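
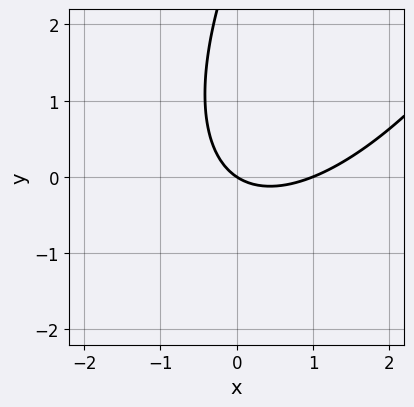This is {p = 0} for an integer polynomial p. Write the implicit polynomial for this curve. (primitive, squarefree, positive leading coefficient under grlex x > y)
2*x^2 - 2*x*y + y^2 - 2*x - 3*y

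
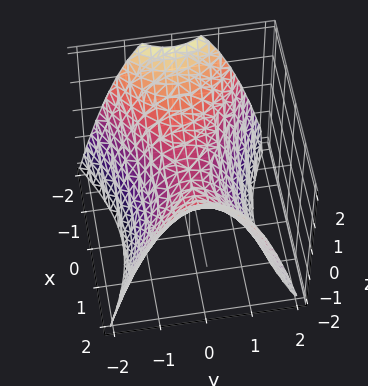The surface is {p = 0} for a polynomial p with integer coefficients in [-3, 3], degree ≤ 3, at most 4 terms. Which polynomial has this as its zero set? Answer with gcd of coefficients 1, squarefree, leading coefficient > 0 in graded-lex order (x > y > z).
(a) deg p = 2. A saddle surface; a quadric.
(b) Symmetries: the x ↦ −x reflection is a symmetry, so x appears only in even powers; mirror symmetry y ↦ −y ⇒ only even powers of y.
(c) From the visible intercepts: it crosses the x-axis at the gridline x = 0; it crosses the y-axis at the gridline y = 0; one z-axis crossing is at z = 0.
(d) The integer polynomial consistent with all of this is the stated p.

x^2 - 2*y^2 - 2*z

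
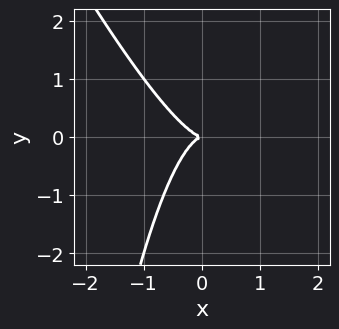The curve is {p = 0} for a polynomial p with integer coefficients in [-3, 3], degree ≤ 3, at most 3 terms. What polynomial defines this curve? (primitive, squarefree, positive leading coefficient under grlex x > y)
2*x^3 + x^2*y + y^2

deg p = 3. No degree-2 curve has this shape.
From the visible intercepts: it crosses the y-axis at the gridline y = 0; it meets the x-axis at x = 0 (among the integer gridlines).
The integer polynomial consistent with all of this is the stated p.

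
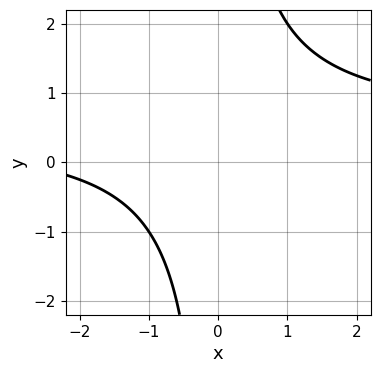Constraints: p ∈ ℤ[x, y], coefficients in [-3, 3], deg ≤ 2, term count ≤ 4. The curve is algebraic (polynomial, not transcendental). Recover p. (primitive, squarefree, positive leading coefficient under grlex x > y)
2*x*y - x - 3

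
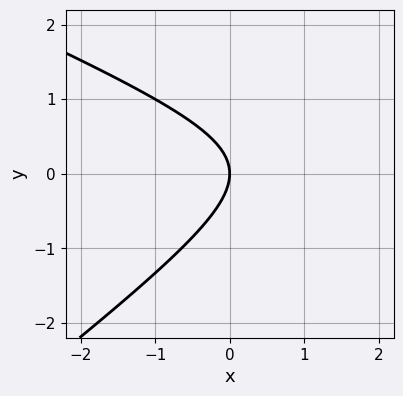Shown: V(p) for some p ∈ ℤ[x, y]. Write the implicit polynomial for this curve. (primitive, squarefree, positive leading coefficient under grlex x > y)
x^2 + x*y - 3*y^2 - 3*x

The degree is 2 — no degree-1 curve has this shape.
Checking where it meets the axes: it meets the y-axis at y = 0 (among the integer gridlines); one x-axis crossing is at x = 0.
Solving for integer coefficients yields p as stated.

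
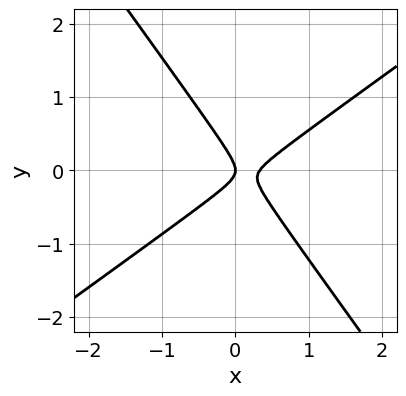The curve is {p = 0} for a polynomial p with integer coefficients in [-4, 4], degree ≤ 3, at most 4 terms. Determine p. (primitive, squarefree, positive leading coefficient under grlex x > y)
1. deg p = 2.
2. Checking where it meets the axes: one y-axis crossing is at y = 0; it crosses the x-axis at the gridline x = 0.
3. Putting this together gives p.

3*x^2 - 2*x*y - 3*y^2 - x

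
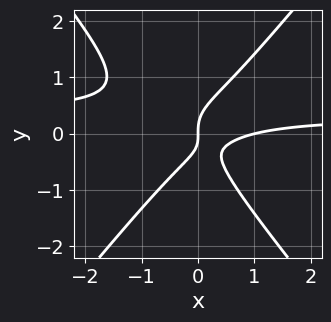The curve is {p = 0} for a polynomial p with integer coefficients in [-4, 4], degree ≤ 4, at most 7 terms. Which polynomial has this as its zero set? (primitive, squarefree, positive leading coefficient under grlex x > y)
3*x^2*y - 2*y^3 - x^2 + x*y + x

1. Degree: no degree-2 curve has this shape, so deg p = 3.
2. From the visible intercepts: one y-axis crossing is at y = 0; the x-axis gridline crossings are at x ∈ {0, 1}.
3. These observations pin down the coefficients.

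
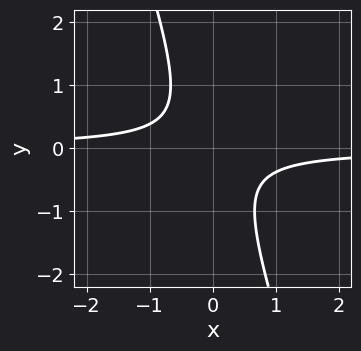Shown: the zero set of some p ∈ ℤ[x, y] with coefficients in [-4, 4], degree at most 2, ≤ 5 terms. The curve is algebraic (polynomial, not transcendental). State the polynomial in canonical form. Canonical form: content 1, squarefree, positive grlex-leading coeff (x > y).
1. The degree is 2 — a generic line meets the curve in up to 2 points.
2. Checking where it meets the axes: no x-intercept at any integer in the box; the curve avoids every integer y-axis point in the box.
3. Together with the visible shape, these determine p as stated.

3*x*y + y^2 + 1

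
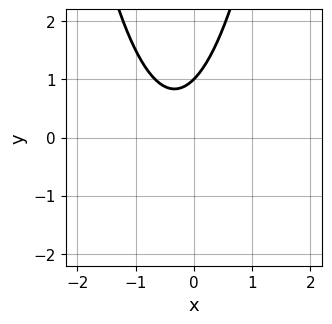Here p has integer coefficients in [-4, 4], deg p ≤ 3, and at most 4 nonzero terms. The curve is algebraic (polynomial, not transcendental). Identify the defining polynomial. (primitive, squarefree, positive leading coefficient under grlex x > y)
3*x^2 + 2*x - 2*y + 2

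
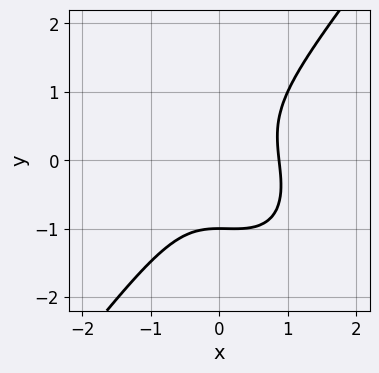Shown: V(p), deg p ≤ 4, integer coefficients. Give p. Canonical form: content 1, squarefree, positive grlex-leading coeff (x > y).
3*x^3 + x^2*y - 2*y^3 - 2

(a) The degree is 3 — the shape is more complex than any degree-2 curve.
(b) Checking where it meets the axes: one y-axis crossing is at y = -1.
(c) Fitting integer coefficients to these (and the overall shape) gives p.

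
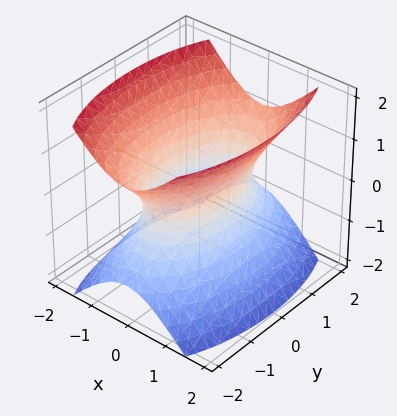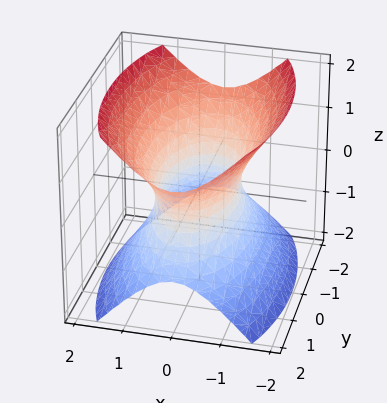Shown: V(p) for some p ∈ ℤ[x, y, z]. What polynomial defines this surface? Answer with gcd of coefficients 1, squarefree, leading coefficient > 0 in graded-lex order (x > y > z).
1. deg p = 2. An hourglass — one-sheet hyperboloid; a quadric.
2. Symmetries: it's symmetric under y → −y, forcing even powers of y; mirror symmetry x ↦ −x ⇒ only even powers of x; mirror symmetry z ↦ −z ⇒ only even powers of z.
3. From the visible intercepts: the surface avoids every integer z-axis point in the box.
4. The integer polynomial consistent with all of this is the stated p.

3*x^2 + y^2 - 2*z^2 - 2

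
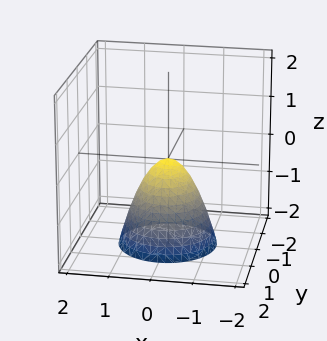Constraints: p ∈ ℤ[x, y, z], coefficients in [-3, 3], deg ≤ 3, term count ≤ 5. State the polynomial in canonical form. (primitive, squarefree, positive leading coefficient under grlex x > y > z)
(a) The degree is 2 — a paraboloid; a quadric.
(b) Symmetries: every cross-section ⟂ z is a circle, so x, y appear only via x² + y².
(c) Checking where it meets the axes: it meets the y-axis at y = 0 (among the integer gridlines); it meets the x-axis at x = 0 (among the integer gridlines); one z-axis crossing is at z = 0; a circular section at z = -2 has radius between 1 and 2.
(d) The integer polynomial consistent with all of this is the stated p.

3*x^2 + 3*y^2 + 2*z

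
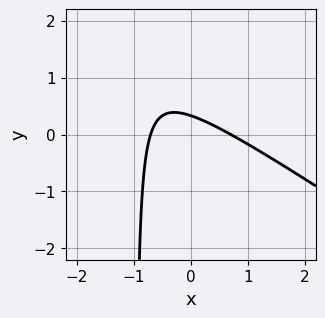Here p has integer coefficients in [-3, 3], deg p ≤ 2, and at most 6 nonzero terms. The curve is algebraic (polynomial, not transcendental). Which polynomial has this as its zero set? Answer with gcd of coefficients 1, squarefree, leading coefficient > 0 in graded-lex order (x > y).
deg p = 2. No degree-1 curve has this shape.
Solving for integer coefficients yields p as stated.

2*x^2 + 3*x*y + 3*y - 1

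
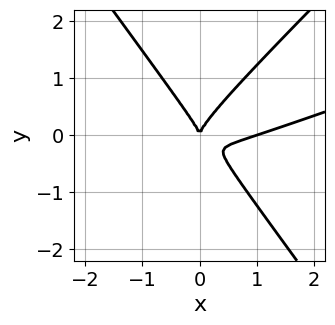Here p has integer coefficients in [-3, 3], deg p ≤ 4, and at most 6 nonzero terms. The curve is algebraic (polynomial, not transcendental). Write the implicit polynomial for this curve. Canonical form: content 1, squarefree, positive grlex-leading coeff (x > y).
x^3 - 3*x^2*y + 2*y^3 - x^2

1. Degree: the shape is more complex than any degree-2 curve, so deg p = 3.
2. From the axis intercepts and sections: it meets the y-axis at y = 0 (among the integer gridlines); among the integer gridlines, it crosses the x-axis at x ∈ {0, 1}.
3. Together with the visible shape, these determine p as stated.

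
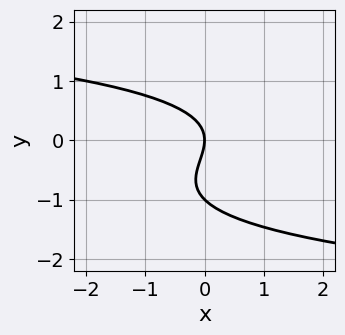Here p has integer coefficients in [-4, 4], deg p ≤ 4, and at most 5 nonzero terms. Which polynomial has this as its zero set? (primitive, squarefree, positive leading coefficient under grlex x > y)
y^3 + y^2 + x

First, deg p = 3. The shape is more complex than any degree-2 curve.
Then, checking where it meets the axes: one x-axis crossing is at x = 0; among the integer gridlines, it crosses the y-axis at y ∈ {-1, 0}.
Finally, solving for integer coefficients yields p as stated.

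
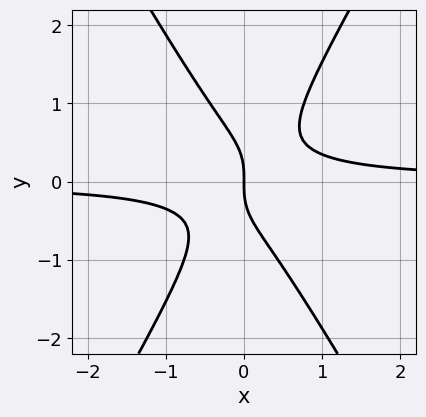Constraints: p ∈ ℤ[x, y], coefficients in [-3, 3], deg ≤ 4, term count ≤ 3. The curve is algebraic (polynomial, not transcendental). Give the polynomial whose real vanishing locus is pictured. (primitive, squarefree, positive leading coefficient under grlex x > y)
3*x^2*y - y^3 - x

1. Degree: no degree-2 curve has this shape, so deg p = 3.
2. Against the integer gridlines: it meets the y-axis at y = 0 (among the integer gridlines); one x-axis crossing is at x = 0.
3. Assembling these constraints gives the stated polynomial.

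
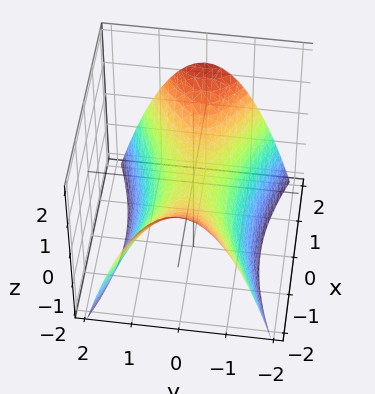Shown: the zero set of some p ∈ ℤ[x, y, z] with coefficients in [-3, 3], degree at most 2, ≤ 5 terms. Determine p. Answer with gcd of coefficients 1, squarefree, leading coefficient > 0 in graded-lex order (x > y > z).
x^2 - 3*y^2 - 3*z

1. deg p = 2. A saddle surface; a quadric.
2. Symmetries: it's symmetric under y → −y, forcing even powers of y; it's symmetric under x → −x, forcing even powers of x.
3. Checking where it meets the axes: it crosses the x-axis at the gridline x = 0; one y-axis crossing is at y = 0; it meets the z-axis at z = 0 (among the integer gridlines).
4. The integer polynomial consistent with all of this is the stated p.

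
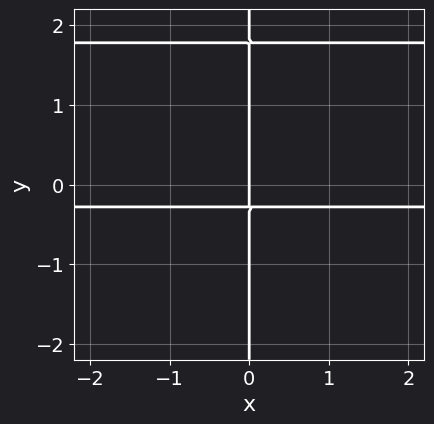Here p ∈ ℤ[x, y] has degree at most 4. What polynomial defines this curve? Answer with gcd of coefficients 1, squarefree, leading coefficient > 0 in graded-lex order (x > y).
2*x*y^2 - 3*x*y - x

(a) Degree: a generic line meets the curve in up to 3 points, so deg p = 3.
(b) From the axis intercepts and sections: the visible y-axis segment lies entirely on the curve; it meets the x-axis at x = 0 (among the integer gridlines).
(c) These observations pin down the coefficients.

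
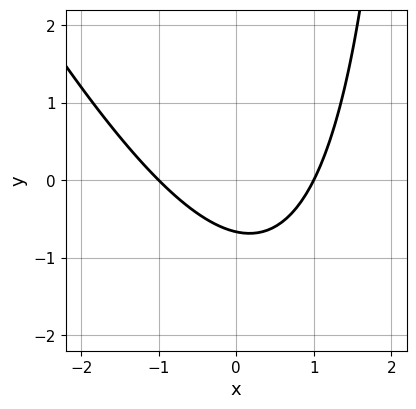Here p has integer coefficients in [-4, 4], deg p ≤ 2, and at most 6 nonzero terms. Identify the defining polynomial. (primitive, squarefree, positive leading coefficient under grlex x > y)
(a) deg p = 2.
(b) From the axis intercepts and sections: among the integer gridlines, it crosses the x-axis at x ∈ {-1, 1}.
(c) Together with the visible shape, these determine p as stated.

2*x^2 + x*y - 3*y - 2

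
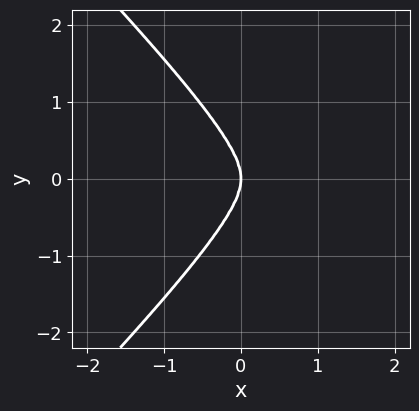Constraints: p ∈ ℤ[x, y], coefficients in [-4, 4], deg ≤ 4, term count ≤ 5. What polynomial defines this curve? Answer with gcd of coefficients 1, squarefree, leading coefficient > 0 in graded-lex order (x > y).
x^2*y^2 - y^4 - x^3 - x*y^2

First, degree: a generic line meets the curve in up to 4 points, so deg p = 4.
Next, symmetries: it's symmetric under y → −y, forcing even powers of y.
Next, checking where it meets the axes: it meets the y-axis at y = 0 (among the integer gridlines); one x-axis crossing is at x = 0.
Finally, assembling these constraints gives the stated polynomial.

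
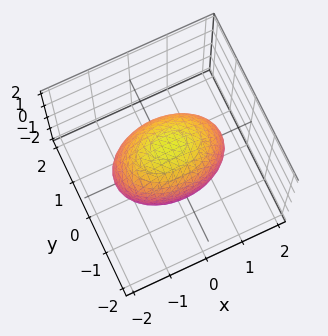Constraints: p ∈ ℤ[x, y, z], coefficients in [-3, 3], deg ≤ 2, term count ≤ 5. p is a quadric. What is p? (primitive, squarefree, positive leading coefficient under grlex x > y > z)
x^2 + 2*y^2 + z^2 - 2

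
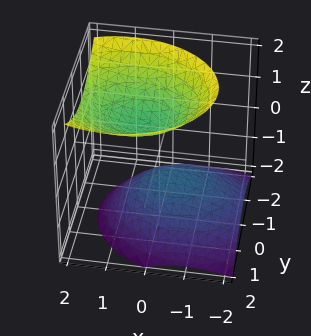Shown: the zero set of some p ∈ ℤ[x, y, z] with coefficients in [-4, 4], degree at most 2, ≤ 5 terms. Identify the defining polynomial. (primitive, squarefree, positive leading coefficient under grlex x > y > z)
2*x^2 - 2*x*z + 3*y^2 - 3*z^2 + 2

1. I count 2 distinct pieces. Treating them together as one polynomial.
2. The degree is 2 — a generic line meets the surface in up to 2 points.
3. From the axis intercepts and sections: the surface avoids every integer y-axis point in the box; the surface avoids every integer x-axis point in the box.
4. These observations pin down the coefficients.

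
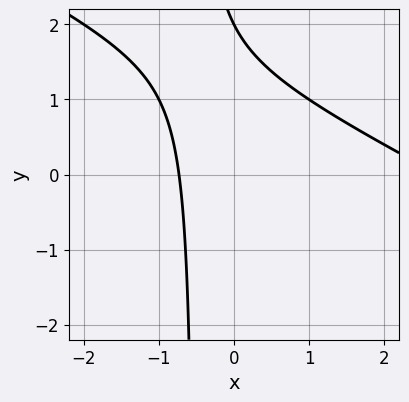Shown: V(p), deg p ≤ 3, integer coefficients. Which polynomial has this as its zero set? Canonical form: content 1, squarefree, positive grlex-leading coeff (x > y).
1. deg p = 2.
2. From the visible intercepts: one y-axis crossing is at y = 2.
3. Matching integer coefficients to the picture gives p.

x^2 + 2*x*y - 2*x + y - 2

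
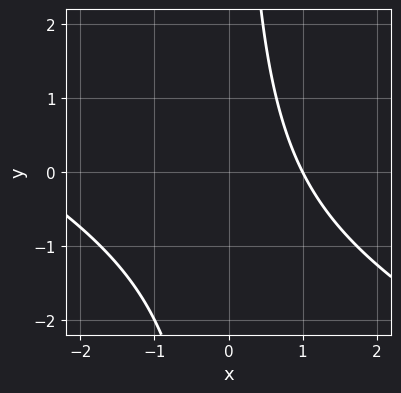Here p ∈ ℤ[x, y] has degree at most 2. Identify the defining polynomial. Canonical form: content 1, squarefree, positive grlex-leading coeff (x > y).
Degree: no degree-1 curve has this shape, so deg p = 2.
Against the integer gridlines: it meets the x-axis at x = 1 (among the integer gridlines); no y-intercept at any integer in the box.
Assembling these constraints gives the stated polynomial.

x^2 + 2*x*y + 2*x - 3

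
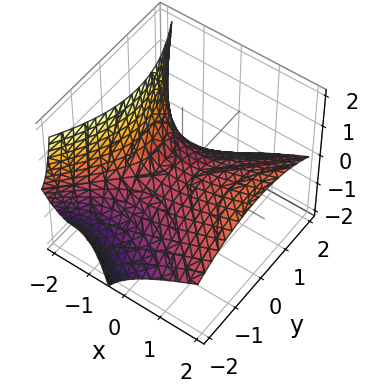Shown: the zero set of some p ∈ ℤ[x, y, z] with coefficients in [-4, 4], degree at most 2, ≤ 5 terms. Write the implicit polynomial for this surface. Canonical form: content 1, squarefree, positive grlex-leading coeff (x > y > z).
First, the degree is 2 — a generic line meets the surface in up to 2 points.
Then, against the integer gridlines: one z-axis crossing is at z = 0; one x-axis crossing is at x = 0; one y-axis crossing is at y = 0.
Finally, together with the visible shape, these determine p as stated.

x^2 - 2*x*z - y^2 - 3*z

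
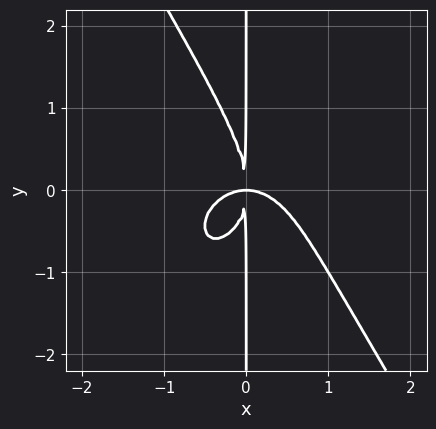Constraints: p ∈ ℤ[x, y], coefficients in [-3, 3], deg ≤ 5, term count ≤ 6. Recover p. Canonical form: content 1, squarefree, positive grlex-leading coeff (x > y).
2*x^4 + x^2*y^2 + x*y^3 + 2*x^2*y

First, degree: a generic line meets the curve in up to 4 points, so deg p = 4.
Next, from the visible intercepts: the visible y-axis segment lies entirely on the curve.
Finally, solving for integer coefficients yields p as stated.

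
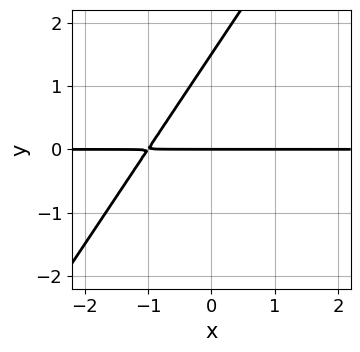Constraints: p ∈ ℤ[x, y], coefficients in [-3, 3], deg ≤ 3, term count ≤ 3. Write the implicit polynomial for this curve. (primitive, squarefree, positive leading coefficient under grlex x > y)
The degree is 2 — the shape is more complex than any degree-1 curve.
Against the integer gridlines: one y-axis crossing is at y = 0; the visible x-axis segment lies entirely on the curve.
These observations pin down the coefficients.

3*x*y - 2*y^2 + 3*y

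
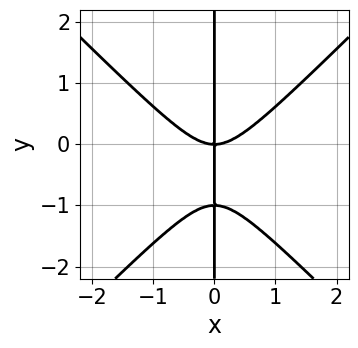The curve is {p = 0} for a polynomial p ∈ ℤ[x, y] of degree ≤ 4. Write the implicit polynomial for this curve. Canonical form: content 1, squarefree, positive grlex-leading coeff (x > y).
x^3 - x*y^2 - x*y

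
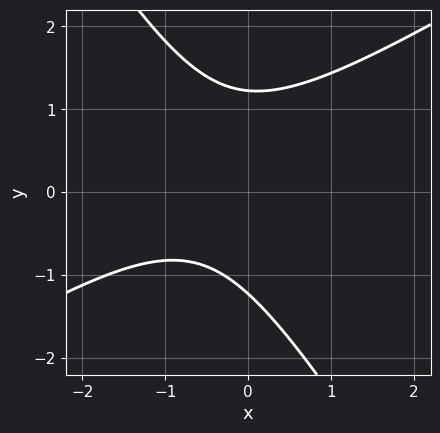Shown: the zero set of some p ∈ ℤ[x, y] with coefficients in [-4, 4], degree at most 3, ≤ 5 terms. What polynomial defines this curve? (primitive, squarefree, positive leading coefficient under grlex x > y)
2*x^2 - 2*x*y - 2*y^2 + 2*x + 3

(a) deg p = 2. A generic line meets the curve in up to 2 points.
(b) From the axis intercepts and sections: no x-intercept at any integer in the box.
(c) Matching integer coefficients to the picture gives p.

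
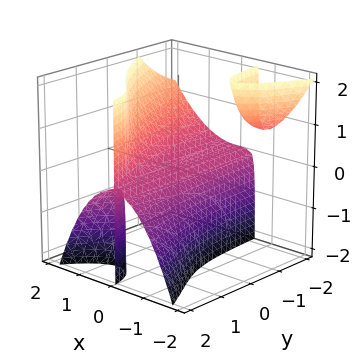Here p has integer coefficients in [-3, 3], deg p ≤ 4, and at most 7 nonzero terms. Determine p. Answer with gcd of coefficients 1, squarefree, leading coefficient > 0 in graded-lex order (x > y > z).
3*x^3 + 3*x*y*z - 2*x*z + y*z - 2*z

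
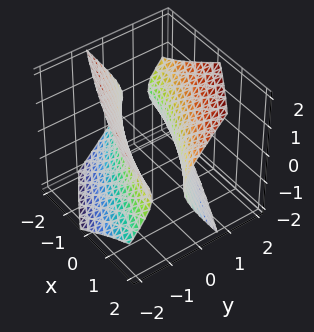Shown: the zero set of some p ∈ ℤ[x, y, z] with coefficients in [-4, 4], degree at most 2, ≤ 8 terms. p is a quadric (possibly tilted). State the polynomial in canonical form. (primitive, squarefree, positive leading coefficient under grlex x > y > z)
x^2 + 3*x*y + 3*y^2 - y*z - 2*z^2 - 2

(a) I count 2 distinct pieces. They look like related sheets of one shape, so recover p as a whole.
(b) deg p = 2. No degree-1 surface has this shape.
(c) From the axis intercepts and sections: no z-intercept at any integer in the box.
(d) The integer polynomial consistent with all of this is the stated p.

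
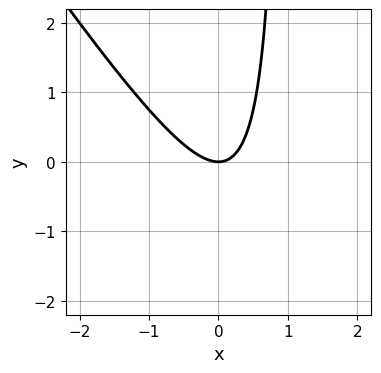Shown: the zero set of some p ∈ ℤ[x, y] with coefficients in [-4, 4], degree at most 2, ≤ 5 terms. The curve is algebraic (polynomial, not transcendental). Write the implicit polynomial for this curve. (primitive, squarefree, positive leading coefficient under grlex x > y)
3*x^2 + 2*x*y - 2*y

First, the degree is 2 — a generic line meets the curve in up to 2 points.
Then, checking where it meets the axes: one x-axis crossing is at x = 0; one y-axis crossing is at y = 0.
Finally, these observations pin down the coefficients.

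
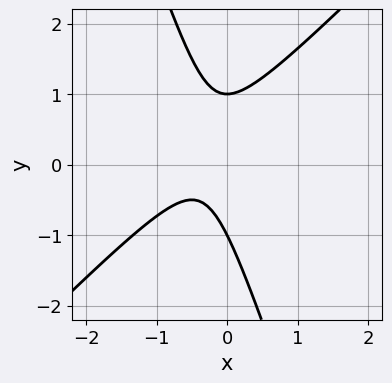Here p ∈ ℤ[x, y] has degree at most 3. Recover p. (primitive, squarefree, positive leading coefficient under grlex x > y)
1. The degree is 2 — no degree-1 curve has this shape.
2. Checking where it meets the axes: it misses every integer gridline on the x-axis; the y-axis gridline crossings are at y ∈ {-1, 1}.
3. These observations pin down the coefficients.

3*x^2 - 2*x*y - y^2 + 2*x + 1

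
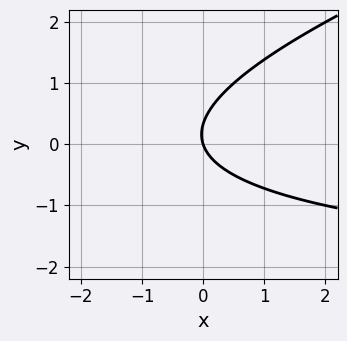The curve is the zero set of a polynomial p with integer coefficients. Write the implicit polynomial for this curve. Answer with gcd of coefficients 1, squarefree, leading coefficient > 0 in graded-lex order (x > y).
x*y - 3*y^2 + 3*x + y

(a) The degree is 2 — the shape is more complex than any degree-1 curve.
(b) Reading off the gridlines: it meets the y-axis at y = 0 (among the integer gridlines); one x-axis crossing is at x = 0.
(c) Solving for integer coefficients yields p as stated.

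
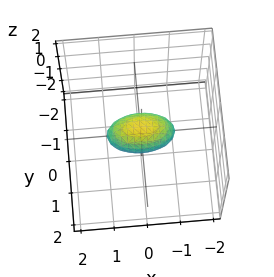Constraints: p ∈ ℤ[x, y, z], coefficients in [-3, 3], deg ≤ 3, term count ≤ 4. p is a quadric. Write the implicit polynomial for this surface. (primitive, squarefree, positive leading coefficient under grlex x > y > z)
x^2 + 3*y^2 + 2*z^2 - 1

1. deg p = 2.
2. Symmetries: mirror symmetry z ↦ −z ⇒ only even powers of z; mirror symmetry y ↦ −y ⇒ only even powers of y; it's symmetric under x → −x, forcing even powers of x.
3. From the visible intercepts: among the integer gridlines, it crosses the x-axis at x ∈ {-1, 1}.
4. Solving for integer coefficients yields p as stated.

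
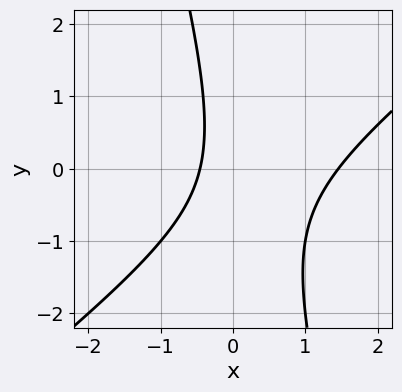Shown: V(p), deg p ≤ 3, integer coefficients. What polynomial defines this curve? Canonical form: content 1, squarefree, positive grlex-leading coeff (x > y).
3*x^2 - 3*x*y - y^2 - 3*x - 2

Degree: no degree-1 curve has this shape, so deg p = 2.
Observable constraints: the curve avoids every integer y-axis point in the box.
Matching integer coefficients to the picture gives p.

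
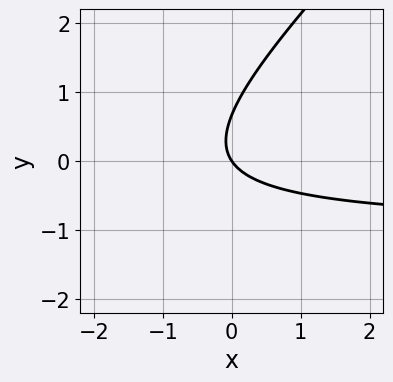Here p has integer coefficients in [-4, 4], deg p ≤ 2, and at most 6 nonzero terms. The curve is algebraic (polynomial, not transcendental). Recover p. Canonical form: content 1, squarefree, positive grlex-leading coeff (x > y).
1. deg p = 2. The shape is more complex than any degree-1 curve.
2. Observable constraints: it meets the x-axis at x = 0 (among the integer gridlines); one y-axis crossing is at y = 0.
3. Matching integer coefficients to the picture gives p.

3*x*y - 3*y^2 + 3*x + 2*y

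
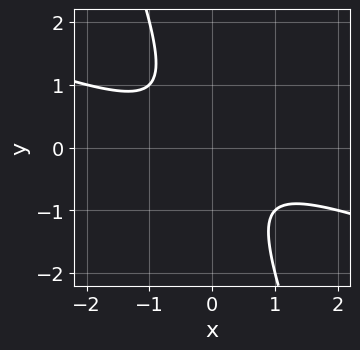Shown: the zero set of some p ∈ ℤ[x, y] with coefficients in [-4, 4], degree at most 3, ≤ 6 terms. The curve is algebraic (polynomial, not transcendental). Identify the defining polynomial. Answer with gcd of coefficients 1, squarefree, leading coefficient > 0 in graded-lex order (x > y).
1. The degree is 2 — no degree-1 curve has this shape.
2. Reading off the gridlines: it misses every integer gridline on the y-axis; it misses every integer gridline on the x-axis.
3. Assembling these constraints gives the stated polynomial.

x^2 + 3*x*y + y^2 + 1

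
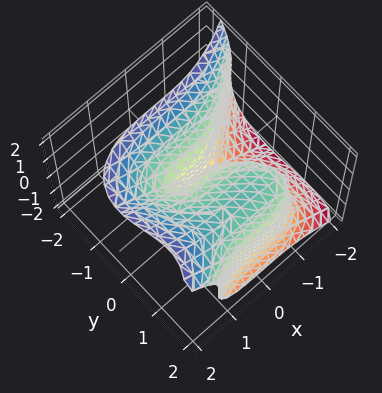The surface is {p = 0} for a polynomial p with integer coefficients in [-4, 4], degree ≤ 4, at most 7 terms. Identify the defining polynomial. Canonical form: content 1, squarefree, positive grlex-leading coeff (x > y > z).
x^3 - 2*y^3 - z^3 + 3*y^2 + y

1. deg p = 3. The shape is more complex than any degree-2 surface.
2. Reading off the gridlines: one x-axis crossing is at x = 0; it meets the z-axis at z = 0 (among the integer gridlines).
3. Putting this together gives p.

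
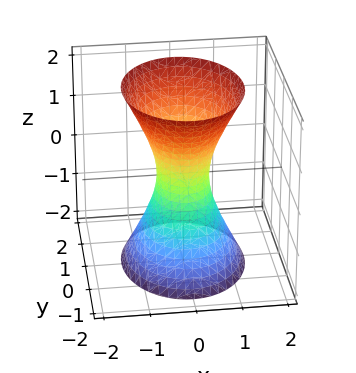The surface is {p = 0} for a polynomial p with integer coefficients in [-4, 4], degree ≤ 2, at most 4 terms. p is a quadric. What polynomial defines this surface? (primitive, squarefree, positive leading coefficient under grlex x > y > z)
Degree: an hourglass — one-sheet hyperboloid; a quadric, so deg p = 2.
Symmetries: it's symmetric under x → −x, forcing even powers of x; it's symmetric under z → −z, forcing even powers of z; the y ↦ −y reflection is a symmetry, so y appears only in even powers.
Checking where it meets the axes: it misses every integer gridline on the z-axis.
These observations pin down the coefficients.

3*x^2 + 2*y^2 - z^2 - 1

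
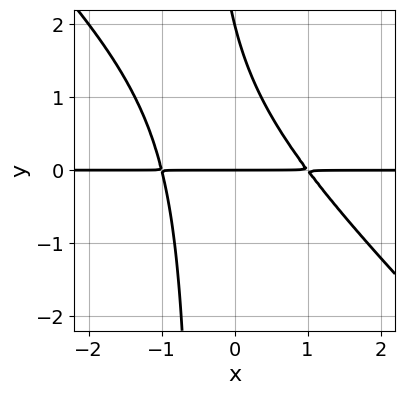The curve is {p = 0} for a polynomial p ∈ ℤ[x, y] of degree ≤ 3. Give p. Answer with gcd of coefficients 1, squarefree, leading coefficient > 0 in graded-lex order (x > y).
2*x^2*y + 2*x*y^2 + y^2 - 2*y

1. The degree is 3 — a generic line meets the curve in up to 3 points.
2. Checking where it meets the axes: the y-axis gridline crossings are at y ∈ {0, 2}; every point of the x-axis in the box is on the curve.
3. Fitting integer coefficients to these (and the overall shape) gives p.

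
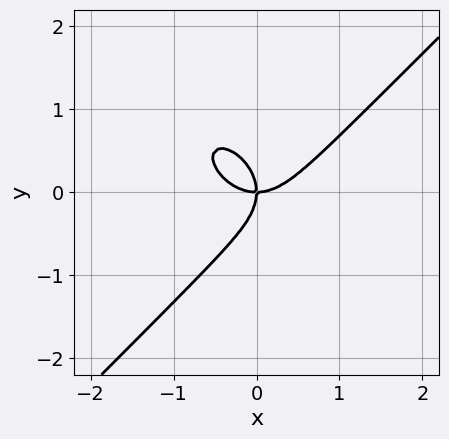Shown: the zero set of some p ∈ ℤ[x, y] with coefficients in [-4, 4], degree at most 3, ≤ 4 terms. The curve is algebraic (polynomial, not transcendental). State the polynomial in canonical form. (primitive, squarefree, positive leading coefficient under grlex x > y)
x^3 - y^3 - x*y

1. deg p = 3. A generic line meets the curve in up to 3 points.
2. From the axis intercepts and sections: it crosses the y-axis at the gridline y = 0; one x-axis crossing is at x = 0.
3. Matching integer coefficients to the picture gives p.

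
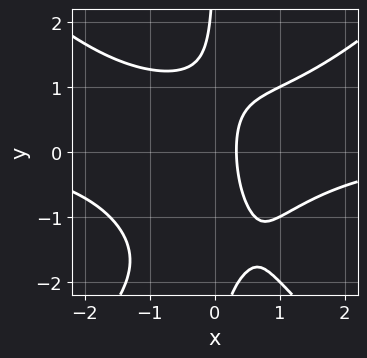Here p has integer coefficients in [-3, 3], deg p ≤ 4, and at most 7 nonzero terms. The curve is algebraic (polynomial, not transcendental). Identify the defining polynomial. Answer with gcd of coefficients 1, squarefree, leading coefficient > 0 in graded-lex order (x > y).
x^3*y - x*y^3 - 2*x*y^2 + 3*x - 1

First, degree: the shape is more complex than any degree-3 curve, so deg p = 4.
Next, against the integer gridlines: it misses every integer gridline on the y-axis.
Finally, assembling these constraints gives the stated polynomial.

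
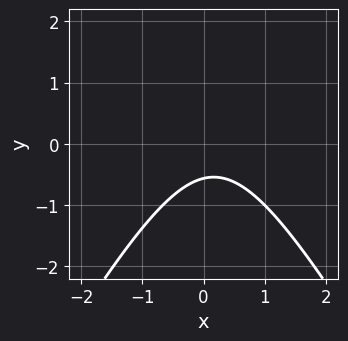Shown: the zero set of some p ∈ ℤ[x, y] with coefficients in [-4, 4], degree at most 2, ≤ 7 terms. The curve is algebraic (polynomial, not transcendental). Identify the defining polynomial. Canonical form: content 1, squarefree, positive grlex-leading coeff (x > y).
3*x^2 - y^2 - x + 3*y + 2

1. deg p = 2. No degree-1 curve has this shape.
2. Reading off the gridlines: no x-intercept at any integer in the box.
3. Fitting integer coefficients to these (and the overall shape) gives p.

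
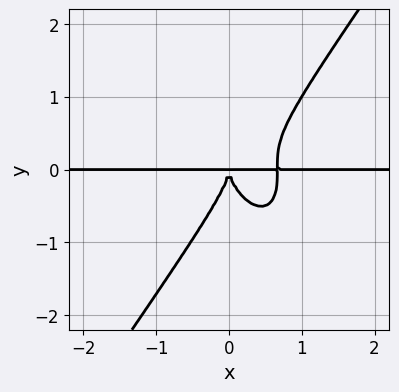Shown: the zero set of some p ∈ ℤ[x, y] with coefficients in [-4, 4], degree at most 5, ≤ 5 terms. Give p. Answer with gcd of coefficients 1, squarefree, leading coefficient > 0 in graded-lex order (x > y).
1. deg p = 4.
2. Checking where it meets the axes: every point of the x-axis in the box is on the curve.
3. Together with the visible shape, these determine p as stated.

3*x^3*y - y^4 - 2*x^2*y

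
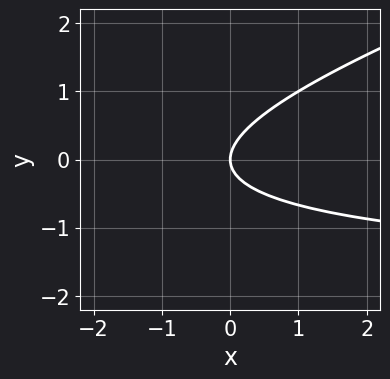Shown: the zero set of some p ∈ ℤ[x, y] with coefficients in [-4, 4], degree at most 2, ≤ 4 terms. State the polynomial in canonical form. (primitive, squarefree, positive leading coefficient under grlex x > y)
x*y - 3*y^2 + 2*x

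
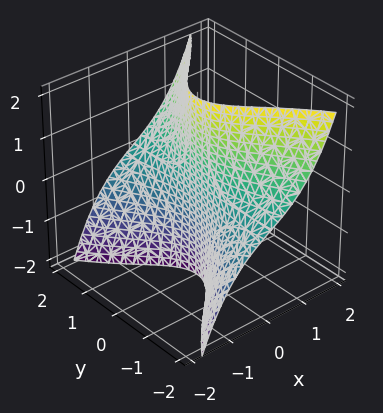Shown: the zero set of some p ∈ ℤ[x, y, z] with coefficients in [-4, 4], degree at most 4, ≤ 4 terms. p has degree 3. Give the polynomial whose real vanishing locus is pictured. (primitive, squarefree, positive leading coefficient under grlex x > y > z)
x^3 - y^2*z + 3*x

(a) The degree is 3 — no degree-2 surface has this shape.
(b) From the axis intercepts and sections: the visible y-axis segment lies entirely on the surface; it meets the x-axis at x = 0 (among the integer gridlines); every point of the z-axis in the box is on the surface.
(c) Assembling these constraints gives the stated polynomial.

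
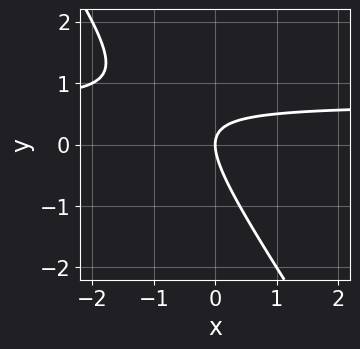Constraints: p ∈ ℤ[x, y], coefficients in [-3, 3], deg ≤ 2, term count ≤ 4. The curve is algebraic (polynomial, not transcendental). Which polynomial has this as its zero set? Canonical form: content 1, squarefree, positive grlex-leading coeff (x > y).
3*x*y + 2*y^2 - 2*x

deg p = 2.
Observable constraints: it crosses the x-axis at the gridline x = 0; it crosses the y-axis at the gridline y = 0.
Assembling these constraints gives the stated polynomial.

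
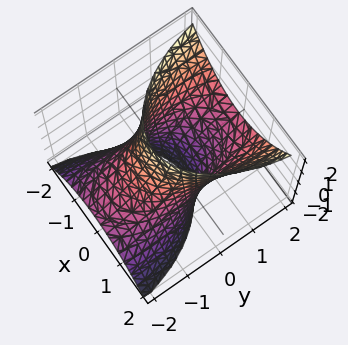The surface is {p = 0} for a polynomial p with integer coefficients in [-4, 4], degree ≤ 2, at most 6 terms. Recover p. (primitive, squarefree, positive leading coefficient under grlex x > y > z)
3*x^2 + y^2 - 3*y*z - 3

(a) The degree is 2 — a generic line meets the surface in up to 2 points.
(b) Against the integer gridlines: the x-axis gridline crossings are at x ∈ {-1, 1}; the surface avoids every integer z-axis point in the box.
(c) These observations pin down the coefficients.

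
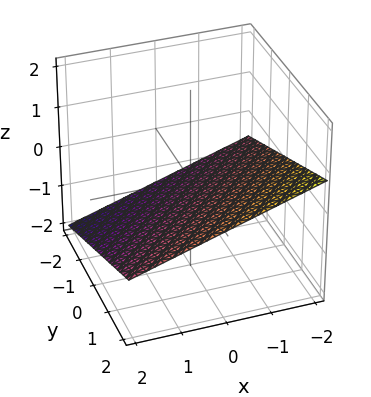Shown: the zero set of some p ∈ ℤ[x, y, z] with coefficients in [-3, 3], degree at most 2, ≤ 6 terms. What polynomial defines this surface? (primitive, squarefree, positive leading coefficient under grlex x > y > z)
Degree: the surface is flat (a plane), so deg p = 1.
Against the integer gridlines: one x-axis crossing is at x = -2; it meets the y-axis at y = 2 (among the integer gridlines).
The integer polynomial consistent with all of this is the stated p.

x - y + 3*z + 2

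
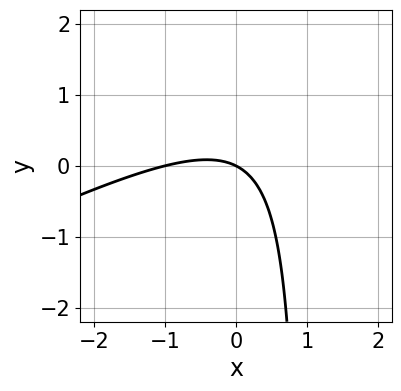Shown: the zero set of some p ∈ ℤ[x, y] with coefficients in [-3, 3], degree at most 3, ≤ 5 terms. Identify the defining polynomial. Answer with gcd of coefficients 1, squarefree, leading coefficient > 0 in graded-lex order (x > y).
x^2 - 2*x*y + x + 2*y

(a) deg p = 2.
(b) Against the integer gridlines: one y-axis crossing is at y = 0; the x-axis gridline crossings are at x ∈ {-1, 0}.
(c) The integer polynomial consistent with all of this is the stated p.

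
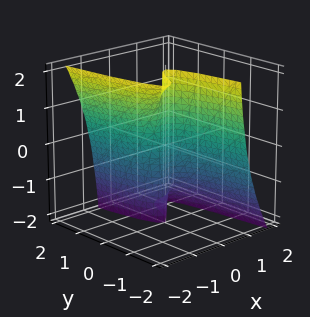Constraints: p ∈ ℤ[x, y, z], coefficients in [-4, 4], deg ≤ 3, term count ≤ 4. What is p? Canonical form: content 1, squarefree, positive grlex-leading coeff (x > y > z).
(a) The degree is 3 — no degree-2 surface has this shape.
(b) Reading off the gridlines: it meets the x-axis at x = 0 (among the integer gridlines); the visible z-axis segment lies entirely on the surface; it meets the y-axis at y = 0 (among the integer gridlines).
(c) Putting this together gives p.

3*x^3 + 2*x^2*z + y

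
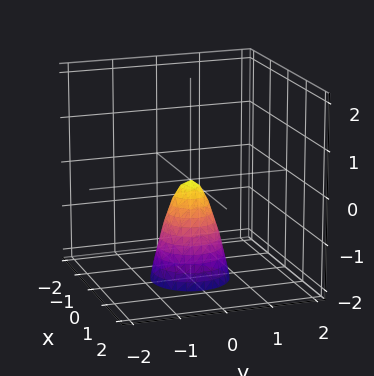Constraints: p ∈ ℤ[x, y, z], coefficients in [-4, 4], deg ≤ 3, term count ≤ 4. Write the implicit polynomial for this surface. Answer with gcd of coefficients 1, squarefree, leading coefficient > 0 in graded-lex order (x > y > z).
3*x^2 + 3*y^2 + z

(a) The degree is 2 — a paraboloid; a quadric.
(b) Symmetries: every cross-section ⟂ z is a circle, so x, y appear only via x² + y².
(c) Checking where it meets the axes: one y-axis crossing is at y = 0; one z-axis crossing is at z = 0; a circular section at z = -1 has radius between 0 and 1; it meets the x-axis at x = 0 (among the integer gridlines).
(d) Assembling these constraints gives the stated polynomial.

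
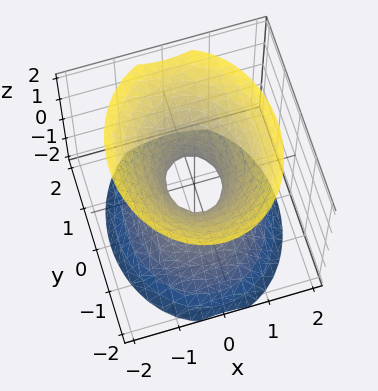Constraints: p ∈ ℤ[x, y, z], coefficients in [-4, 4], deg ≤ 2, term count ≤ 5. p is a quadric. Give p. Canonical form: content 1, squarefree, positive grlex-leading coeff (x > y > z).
3*x^2 + 2*y^2 - 2*z^2 - 1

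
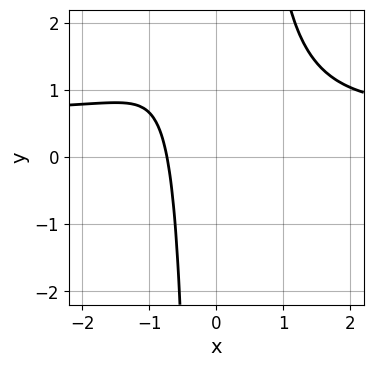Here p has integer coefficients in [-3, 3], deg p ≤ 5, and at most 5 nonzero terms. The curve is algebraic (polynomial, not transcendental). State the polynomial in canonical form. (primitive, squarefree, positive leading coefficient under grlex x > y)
3*x^3*y - 2*x^3 - 3*x - 3

(a) The degree is 4 — no degree-3 curve has this shape.
(b) From the visible intercepts: it misses every integer gridline on the y-axis.
(c) Putting this together gives p.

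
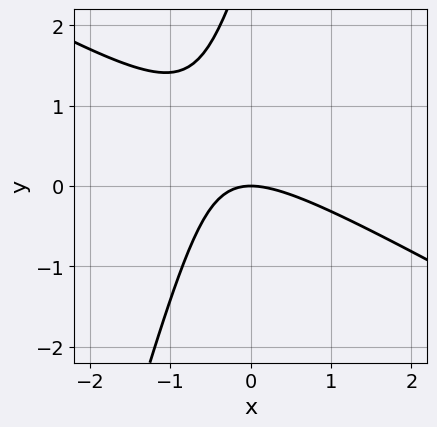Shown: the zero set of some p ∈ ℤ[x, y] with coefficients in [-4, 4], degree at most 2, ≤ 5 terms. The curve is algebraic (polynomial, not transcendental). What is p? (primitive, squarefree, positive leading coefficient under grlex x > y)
2*x^2 + 3*x*y - y^2 + 3*y

1. The degree is 2 — no degree-1 curve has this shape.
2. From the visible intercepts: it crosses the y-axis at the gridline y = 0; it crosses the x-axis at the gridline x = 0.
3. These observations pin down the coefficients.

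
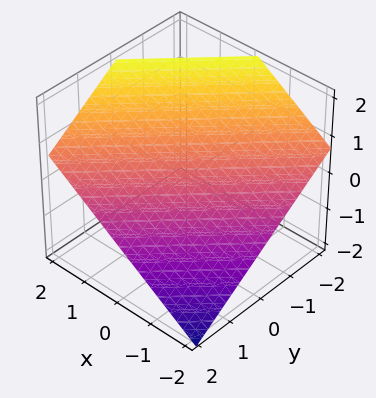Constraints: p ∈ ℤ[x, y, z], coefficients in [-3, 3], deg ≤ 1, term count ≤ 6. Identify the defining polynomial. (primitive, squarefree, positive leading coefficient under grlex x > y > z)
2*x - 2*y - 3*z + 2

1. The degree is 1 — every cross-section is a straight line — this is a plane.
2. Against the integer gridlines: one y-axis crossing is at y = 1; it meets the x-axis at x = -1 (among the integer gridlines).
3. Together with the visible shape, these determine p as stated.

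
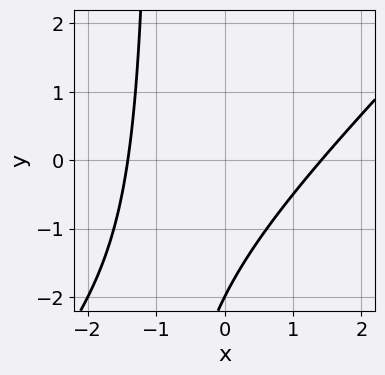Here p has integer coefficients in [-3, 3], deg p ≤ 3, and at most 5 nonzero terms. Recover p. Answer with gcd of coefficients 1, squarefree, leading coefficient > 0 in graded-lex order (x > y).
(a) The degree is 2 — no degree-1 curve has this shape.
(b) Checking where it meets the axes: it meets the y-axis at y = -2 (among the integer gridlines).
(c) The integer polynomial consistent with all of this is the stated p.

x^2 - x*y - y - 2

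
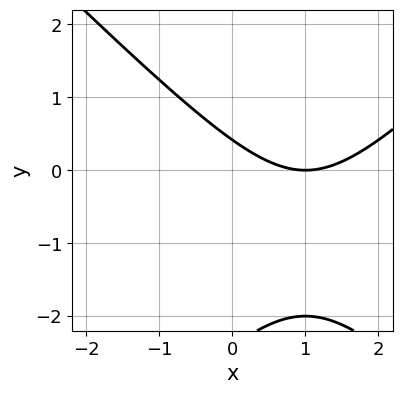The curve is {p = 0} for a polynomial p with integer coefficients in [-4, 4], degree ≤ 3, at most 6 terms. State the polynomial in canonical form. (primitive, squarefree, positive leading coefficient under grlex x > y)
1. Degree: no degree-1 curve has this shape, so deg p = 2.
2. From the visible intercepts: it crosses the x-axis at the gridline x = 1.
3. Together with the visible shape, these determine p as stated.

x^2 - y^2 - 2*x - 2*y + 1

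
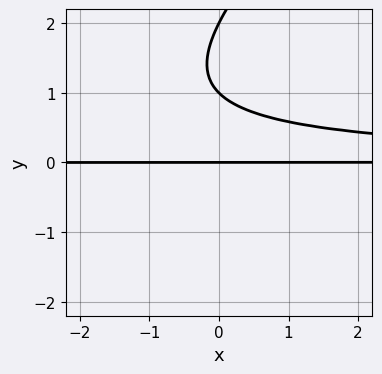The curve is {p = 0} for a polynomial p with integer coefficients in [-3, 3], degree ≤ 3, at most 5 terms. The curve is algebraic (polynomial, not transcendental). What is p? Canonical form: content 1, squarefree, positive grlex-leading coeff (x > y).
x*y^2 - y^3 + 3*y^2 - 2*y

(a) Degree: the shape is more complex than any degree-2 curve, so deg p = 3.
(b) From the visible intercepts: among the integer gridlines, it crosses the y-axis at y ∈ {0, 1, 2}; every point of the x-axis in the box is on the curve.
(c) Matching integer coefficients to the picture gives p.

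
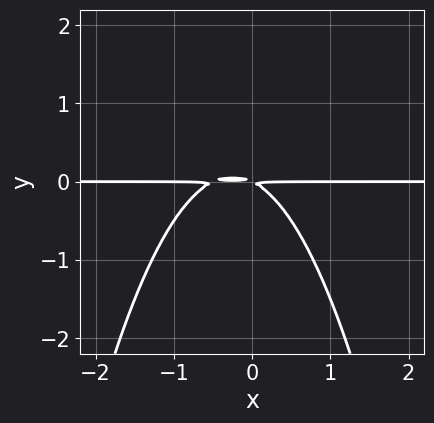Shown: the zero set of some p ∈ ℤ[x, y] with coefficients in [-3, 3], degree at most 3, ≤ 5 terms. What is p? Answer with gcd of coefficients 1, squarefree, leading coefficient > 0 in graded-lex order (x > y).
2*x^2*y + x*y + 2*y^2

(a) Degree: the shape is more complex than any degree-2 curve, so deg p = 3.
(b) Observable constraints: the visible x-axis segment lies entirely on the curve.
(c) Matching integer coefficients to the picture gives p.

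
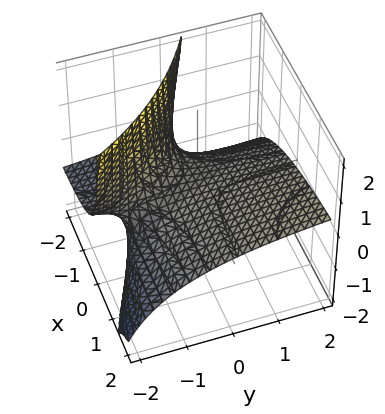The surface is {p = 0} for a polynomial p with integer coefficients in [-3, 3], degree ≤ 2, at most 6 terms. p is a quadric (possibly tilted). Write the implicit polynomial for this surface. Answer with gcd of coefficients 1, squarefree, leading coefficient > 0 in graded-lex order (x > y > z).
x*y - 2*x*z - 2*y*z - 3*z

1. deg p = 2. A generic line meets the surface in up to 2 points.
2. Against the integer gridlines: every point of the y-axis in the box is on the surface; every point of the x-axis in the box is on the surface.
3. Assembling these constraints gives the stated polynomial.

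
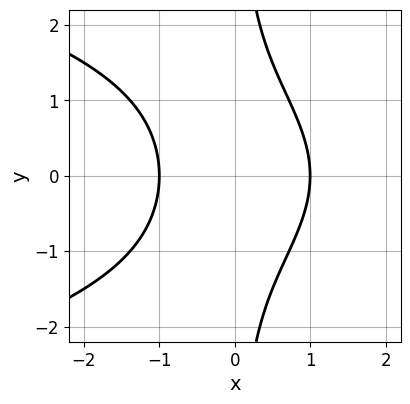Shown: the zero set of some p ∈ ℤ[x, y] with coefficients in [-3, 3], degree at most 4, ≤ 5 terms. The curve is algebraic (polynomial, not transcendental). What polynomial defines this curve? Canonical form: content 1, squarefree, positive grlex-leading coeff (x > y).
First, degree: no degree-2 curve has this shape, so deg p = 3.
Then, symmetries: the y ↦ −y reflection is a symmetry, so y appears only in even powers.
Next, observable constraints: the x-axis gridline crossings are at x ∈ {-1, 1}; it misses every integer gridline on the y-axis.
Finally, these observations pin down the coefficients.

2*x*y^2 + 3*x^2 - 3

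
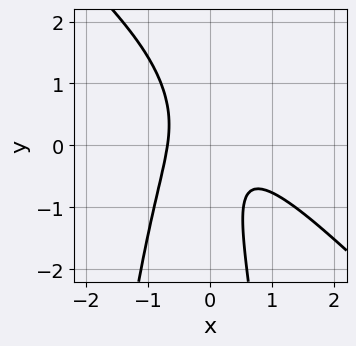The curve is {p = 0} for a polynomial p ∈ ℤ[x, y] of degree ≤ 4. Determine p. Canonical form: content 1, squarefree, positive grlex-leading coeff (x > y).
deg p = 3. The shape is more complex than any degree-2 curve.
Observable constraints: it misses every integer gridline on the y-axis.
The integer polynomial consistent with all of this is the stated p.

3*x^3 + 3*x^2*y + 3*x*y + y^2 + 1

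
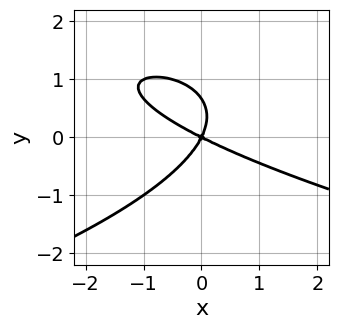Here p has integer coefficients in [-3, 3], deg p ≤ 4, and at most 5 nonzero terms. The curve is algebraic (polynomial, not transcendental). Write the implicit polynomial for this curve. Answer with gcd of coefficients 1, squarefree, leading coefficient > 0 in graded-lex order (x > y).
(a) The degree is 3 — the shape is more complex than any degree-2 curve.
(b) From the axis intercepts and sections: it crosses the y-axis at the gridline y = 0; it meets the x-axis at x = 0 (among the integer gridlines).
(c) Putting this together gives p.

3*y^3 + 2*x^2 + 3*x*y - 2*y^2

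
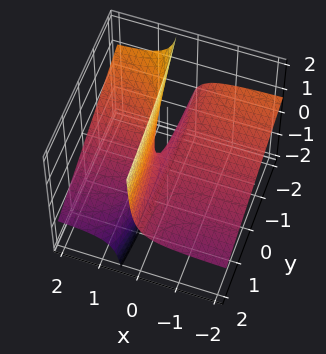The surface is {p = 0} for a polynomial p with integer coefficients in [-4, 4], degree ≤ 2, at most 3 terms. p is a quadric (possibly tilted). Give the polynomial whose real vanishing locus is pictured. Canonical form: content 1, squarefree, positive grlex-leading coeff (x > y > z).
x*y + 3*x*z - z

The degree is 2 — no degree-1 surface has this shape.
Observable constraints: every point of the y-axis in the box is on the surface; the visible x-axis segment lies entirely on the surface; one z-axis crossing is at z = 0.
Putting this together gives p.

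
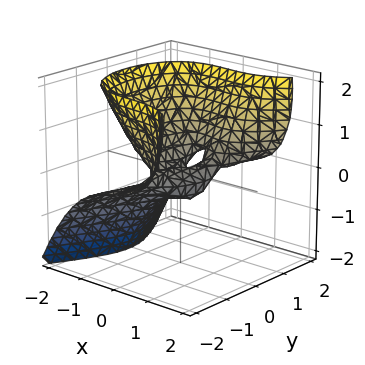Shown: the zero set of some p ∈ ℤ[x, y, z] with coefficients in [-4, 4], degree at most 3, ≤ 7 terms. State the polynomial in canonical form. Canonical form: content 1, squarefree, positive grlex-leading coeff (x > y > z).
3*x^3 - 3*y^2*z - x*y + 3*z^2 + 2*z

The degree is 3 — the shape is more complex than any degree-2 surface.
From the axis intercepts and sections: every point of the y-axis in the box is on the surface; it crosses the x-axis at the gridline x = 0; one z-axis crossing is at z = 0.
Matching integer coefficients to the picture gives p.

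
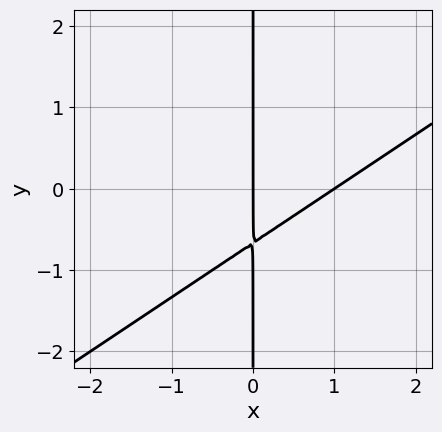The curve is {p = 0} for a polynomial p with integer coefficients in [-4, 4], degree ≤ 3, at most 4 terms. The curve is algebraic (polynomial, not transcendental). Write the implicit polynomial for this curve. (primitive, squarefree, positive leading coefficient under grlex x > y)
2*x^2 - 3*x*y - 2*x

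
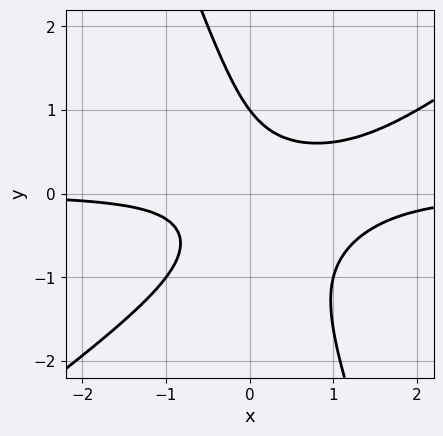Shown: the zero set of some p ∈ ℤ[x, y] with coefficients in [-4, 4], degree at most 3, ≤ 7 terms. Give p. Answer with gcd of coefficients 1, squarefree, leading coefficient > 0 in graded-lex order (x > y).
2*x^2*y - 2*x*y^2 - y^3 - 2*x*y + 1

(a) Degree: no degree-2 curve has this shape, so deg p = 3.
(b) Reading off the gridlines: the curve avoids every integer x-axis point in the box; it crosses the y-axis at the gridline y = 1.
(c) Fitting integer coefficients to these (and the overall shape) gives p.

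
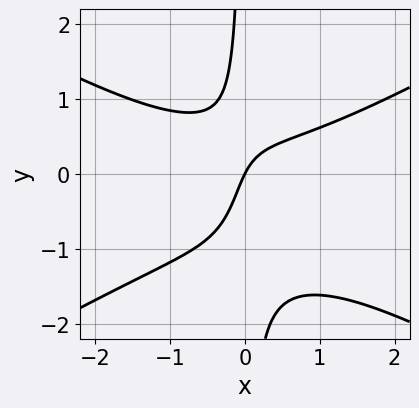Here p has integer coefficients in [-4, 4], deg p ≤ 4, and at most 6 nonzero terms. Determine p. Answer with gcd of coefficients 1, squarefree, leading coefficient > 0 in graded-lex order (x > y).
(a) The degree is 3 — the shape is more complex than any degree-2 curve.
(b) Checking where it meets the axes: one x-axis crossing is at x = 0; it meets the y-axis at y = 0 (among the integer gridlines).
(c) Together with the visible shape, these determine p as stated.

x^3 - 3*x*y^2 - 2*x*y + 2*x - y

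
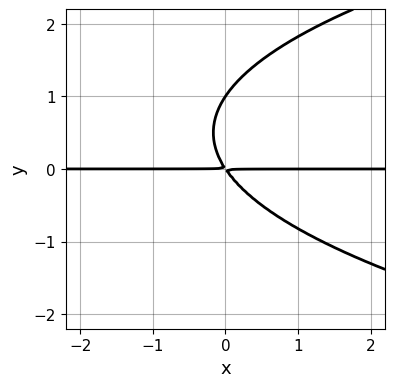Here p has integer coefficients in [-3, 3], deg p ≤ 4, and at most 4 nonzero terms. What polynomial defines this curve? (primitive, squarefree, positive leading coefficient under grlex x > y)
(a) Degree: no degree-2 curve has this shape, so deg p = 3.
(b) Against the integer gridlines: one y-axis crossing is at y = 1; every point of the x-axis in the box is on the curve.
(c) Fitting integer coefficients to these (and the overall shape) gives p.

2*y^3 - 3*x*y - 2*y^2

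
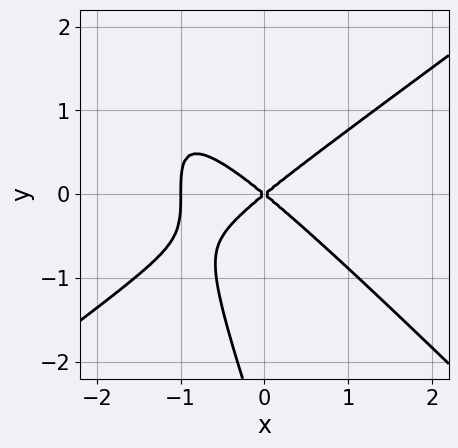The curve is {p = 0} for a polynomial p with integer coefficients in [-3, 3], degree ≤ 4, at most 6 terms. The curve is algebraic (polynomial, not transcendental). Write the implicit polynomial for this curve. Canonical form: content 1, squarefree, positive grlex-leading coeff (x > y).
First, degree: the shape is more complex than any degree-2 curve, so deg p = 3.
Next, against the integer gridlines: it crosses the y-axis at the gridline y = 0; the x-axis gridline crossings are at x ∈ {-1, 0}.
Finally, assembling these constraints gives the stated polynomial.

2*x^3 - 3*x*y^2 - y^3 + 2*x^2 - 3*y^2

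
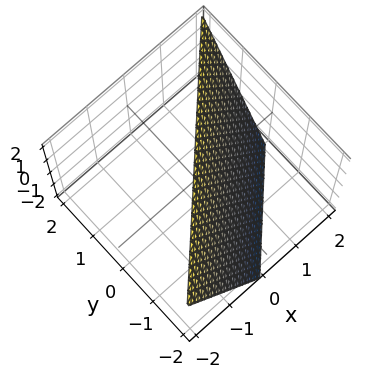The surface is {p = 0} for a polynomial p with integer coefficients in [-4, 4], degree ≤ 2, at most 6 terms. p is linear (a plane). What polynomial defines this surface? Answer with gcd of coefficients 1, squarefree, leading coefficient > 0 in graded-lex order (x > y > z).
(a) The degree is 1 — every cross-section is a straight line — this is a plane.
(b) Reading off the gridlines: it meets the y-axis at y = -1 (among the integer gridlines); one x-axis crossing is at x = 1.
(c) Fitting integer coefficients to these (and the overall shape) gives p.

2*x - 2*y + z - 2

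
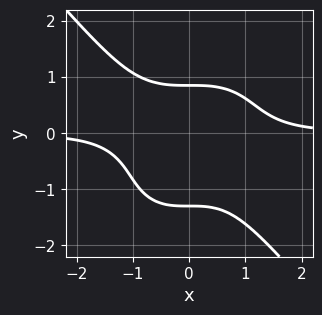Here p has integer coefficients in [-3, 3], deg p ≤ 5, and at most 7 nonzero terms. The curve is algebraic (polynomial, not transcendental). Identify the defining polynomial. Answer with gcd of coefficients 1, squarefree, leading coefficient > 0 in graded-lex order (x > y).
First, degree: a generic line meets the curve in up to 4 points, so deg p = 4.
Next, checking where it meets the axes: no x-intercept at any integer in the box.
Finally, the integer polynomial consistent with all of this is the stated p.

3*x^3*y + 2*y^4 + 2*y^3 + y^2 - 3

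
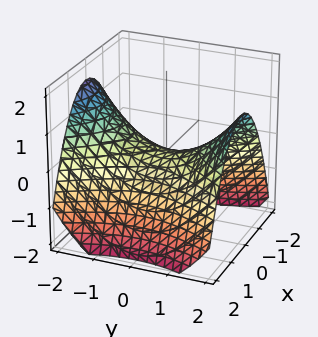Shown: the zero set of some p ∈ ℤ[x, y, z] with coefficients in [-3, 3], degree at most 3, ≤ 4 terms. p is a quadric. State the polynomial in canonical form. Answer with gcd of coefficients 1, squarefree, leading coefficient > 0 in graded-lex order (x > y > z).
1. The degree is 2 — a hyperbolic paraboloid; a quadric.
2. Symmetries: mirror symmetry y ↦ −y ⇒ only even powers of y; the x ↦ −x reflection is a symmetry, so x appears only in even powers.
3. Reading off the gridlines: it meets the x-axis at x = 0 (among the integer gridlines); it crosses the y-axis at the gridline y = 0.
4. Together with the visible shape, these determine p as stated.

2*x^2 - y^2 + 3*z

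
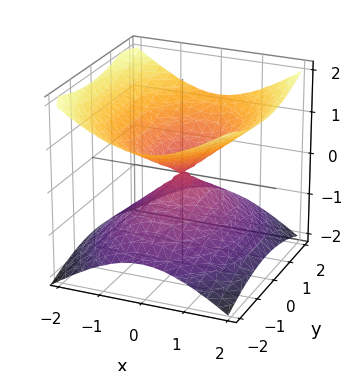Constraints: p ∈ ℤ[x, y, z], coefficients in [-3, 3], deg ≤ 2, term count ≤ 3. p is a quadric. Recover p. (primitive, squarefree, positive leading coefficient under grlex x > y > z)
2*x^2 + y^2 - 3*z^2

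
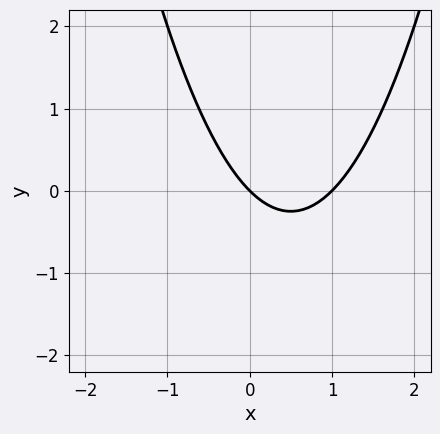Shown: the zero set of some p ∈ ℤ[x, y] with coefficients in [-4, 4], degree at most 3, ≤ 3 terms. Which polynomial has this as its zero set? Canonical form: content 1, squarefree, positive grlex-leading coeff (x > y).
x^2 - x - y

1. deg p = 2.
2. Against the integer gridlines: it meets the y-axis at y = 0 (among the integer gridlines); the x-axis gridline crossings are at x ∈ {0, 1}.
3. Solving for integer coefficients yields p as stated.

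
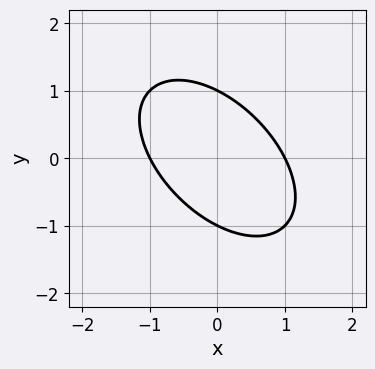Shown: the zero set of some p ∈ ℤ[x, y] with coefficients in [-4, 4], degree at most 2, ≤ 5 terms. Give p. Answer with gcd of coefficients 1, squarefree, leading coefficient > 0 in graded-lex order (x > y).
(a) Degree: no degree-1 curve has this shape, so deg p = 2.
(b) Reading off the gridlines: among the integer gridlines, it crosses the x-axis at x ∈ {-1, 1}; the y-axis gridline crossings are at y ∈ {-1, 1}.
(c) The integer polynomial consistent with all of this is the stated p.

x^2 + x*y + y^2 - 1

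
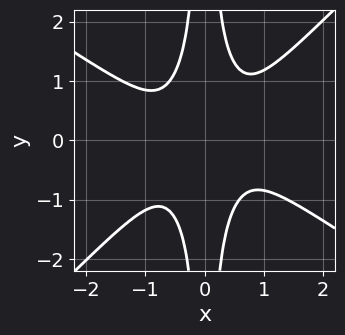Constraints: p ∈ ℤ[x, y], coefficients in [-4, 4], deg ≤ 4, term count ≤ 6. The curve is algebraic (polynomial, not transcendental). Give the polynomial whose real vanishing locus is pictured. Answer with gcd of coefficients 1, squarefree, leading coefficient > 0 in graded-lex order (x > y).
2*x^4 + x^3*y - 3*x^2*y^2 + 1

Degree: the shape is more complex than any degree-3 curve, so deg p = 4.
Against the integer gridlines: it misses every integer gridline on the x-axis; the curve avoids every integer y-axis point in the box.
These observations pin down the coefficients.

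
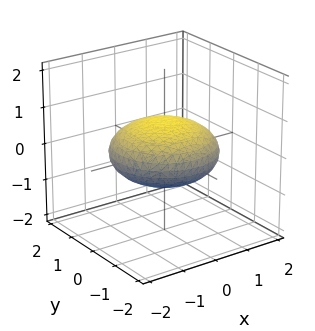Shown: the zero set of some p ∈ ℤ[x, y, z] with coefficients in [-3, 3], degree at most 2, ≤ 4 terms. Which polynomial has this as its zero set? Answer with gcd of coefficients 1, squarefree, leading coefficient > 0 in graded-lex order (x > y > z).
1. Degree: bounded and convex; a quadric, so deg p = 2.
2. Symmetries: every cross-section ⟂ z is a circle, so x, y appear only via x² + y²; mirror symmetry z ↦ −z ⇒ only even powers of z.
3. From the visible intercepts: a circular section at z = 0 has radius between 1 and 2.
4. Together with the visible shape, these determine p as stated.

x^2 + y^2 + 3*z^2 - 2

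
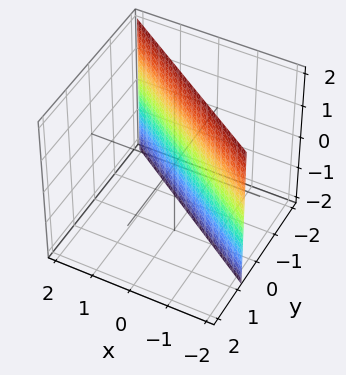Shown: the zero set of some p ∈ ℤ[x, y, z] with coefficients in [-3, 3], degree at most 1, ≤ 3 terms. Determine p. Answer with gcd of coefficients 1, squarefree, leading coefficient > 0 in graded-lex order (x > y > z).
2*x + 3*y + 2

(a) The degree is 1 — the surface is flat (a plane).
(b) Reading off the gridlines: it meets the x-axis at x = -1 (among the integer gridlines); the surface avoids every integer z-axis point in the box.
(c) Putting this together gives p.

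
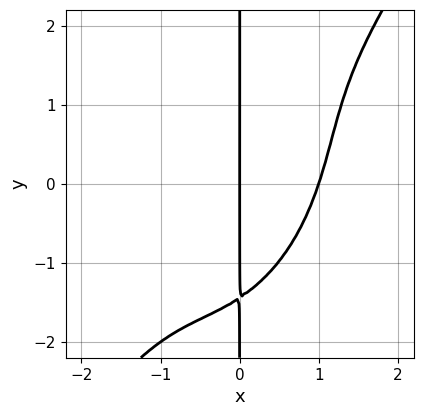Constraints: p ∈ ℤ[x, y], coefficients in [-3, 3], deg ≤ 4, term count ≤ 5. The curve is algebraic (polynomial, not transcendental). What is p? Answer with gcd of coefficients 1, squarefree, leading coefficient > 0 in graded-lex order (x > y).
3*x^4 - 3*x^3*y + 2*x^2*y^2 - x*y^3 - 3*x

1. deg p = 4.
2. Observable constraints: among the integer gridlines, it crosses the x-axis at x ∈ {0, 1}; the visible y-axis segment lies entirely on the curve.
3. These observations pin down the coefficients.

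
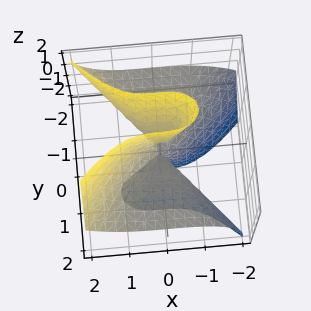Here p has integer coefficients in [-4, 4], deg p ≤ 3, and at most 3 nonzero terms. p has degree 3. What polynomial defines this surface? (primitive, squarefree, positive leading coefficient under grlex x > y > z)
(a) Degree: the shape is more complex than any degree-2 surface, so deg p = 3.
(b) From the axis intercepts and sections: every point of the y-axis in the box is on the surface; one x-axis crossing is at x = 0; every point of the z-axis in the box is on the surface.
(c) Matching integer coefficients to the picture gives p.

x^3 - 2*y^2*z - y*z^2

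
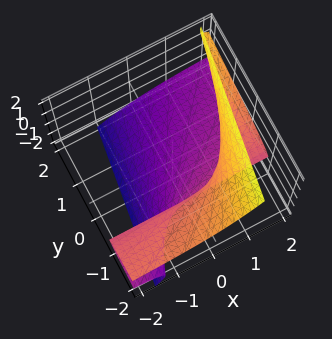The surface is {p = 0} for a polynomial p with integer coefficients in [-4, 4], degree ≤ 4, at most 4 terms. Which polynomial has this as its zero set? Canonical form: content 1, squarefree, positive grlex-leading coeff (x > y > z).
3*x*z^2 - 2*z^3 - 2*y - 2

(a) Degree: the shape is more complex than any degree-2 surface, so deg p = 3.
(b) Checking where it meets the axes: no x-intercept at any integer in the box; one z-axis crossing is at z = -1; it crosses the y-axis at the gridline y = -1.
(c) Putting this together gives p.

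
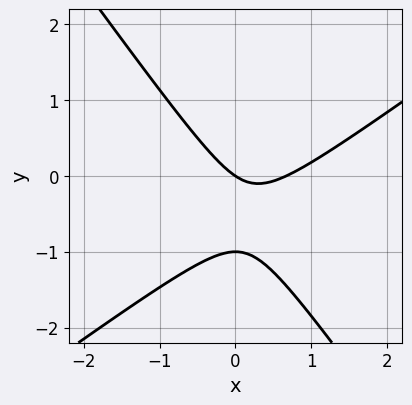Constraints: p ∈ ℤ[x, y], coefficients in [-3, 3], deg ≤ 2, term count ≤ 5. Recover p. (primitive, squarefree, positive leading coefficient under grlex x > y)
3*x^2 - 2*x*y - 3*y^2 - 2*x - 3*y

The degree is 2 — the shape is more complex than any degree-1 curve.
From the axis intercepts and sections: among the integer gridlines, it crosses the y-axis at y ∈ {-1, 0}; it crosses the x-axis at the gridline x = 0.
These observations pin down the coefficients.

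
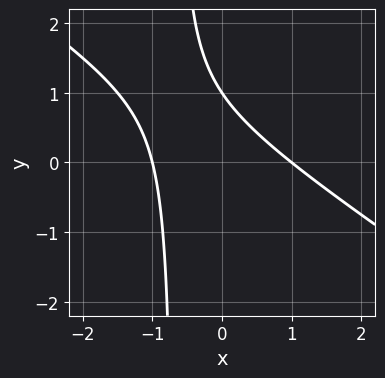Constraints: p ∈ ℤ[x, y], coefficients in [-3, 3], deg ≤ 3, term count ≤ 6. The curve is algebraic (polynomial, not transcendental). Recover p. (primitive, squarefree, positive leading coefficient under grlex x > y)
1. Degree: the shape is more complex than any degree-1 curve, so deg p = 2.
2. From the axis intercepts and sections: the x-axis gridline crossings are at x ∈ {-1, 1}; one y-axis crossing is at y = 1.
3. These observations pin down the coefficients.

2*x^2 + 3*x*y + 2*y - 2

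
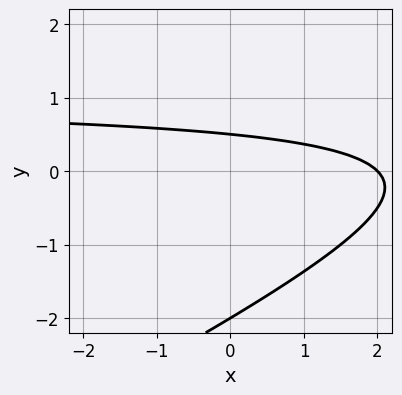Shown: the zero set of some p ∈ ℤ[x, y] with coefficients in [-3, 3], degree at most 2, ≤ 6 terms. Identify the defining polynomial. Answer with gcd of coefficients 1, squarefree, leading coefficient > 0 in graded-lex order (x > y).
1. The degree is 2 — no degree-1 curve has this shape.
2. Reading off the gridlines: it crosses the x-axis at the gridline x = 2; it crosses the y-axis at the gridline y = -2.
3. The integer polynomial consistent with all of this is the stated p.

x*y - 2*y^2 - x - 3*y + 2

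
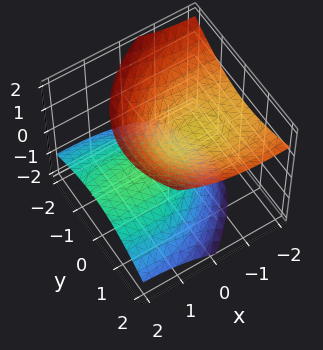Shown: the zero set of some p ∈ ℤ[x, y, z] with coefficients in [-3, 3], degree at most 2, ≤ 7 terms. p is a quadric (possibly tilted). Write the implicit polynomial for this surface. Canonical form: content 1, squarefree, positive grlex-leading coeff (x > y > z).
First, the picture has 2 separate pieces.
Then, the degree is 2 — no degree-1 surface has this shape.
Next, reading off the gridlines: no x-intercept at any integer in the box; the surface avoids every integer y-axis point in the box.
Finally, putting this together gives p.

x^2 + 3*x*z + 2*y^2 - y*z - 3*z^2 + 1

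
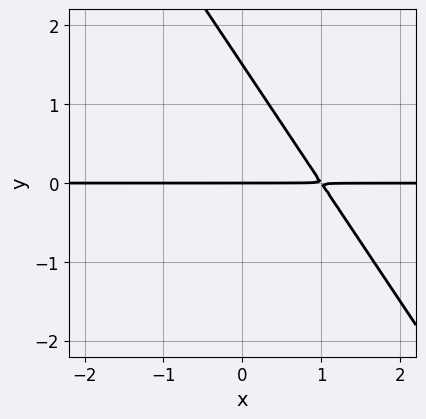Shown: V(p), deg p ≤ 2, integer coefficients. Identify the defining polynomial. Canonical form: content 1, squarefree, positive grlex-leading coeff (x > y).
(a) deg p = 2. The shape is more complex than any degree-1 curve.
(b) Checking where it meets the axes: it meets the y-axis at y = 0 (among the integer gridlines); every point of the x-axis in the box is on the curve.
(c) The integer polynomial consistent with all of this is the stated p.

3*x*y + 2*y^2 - 3*y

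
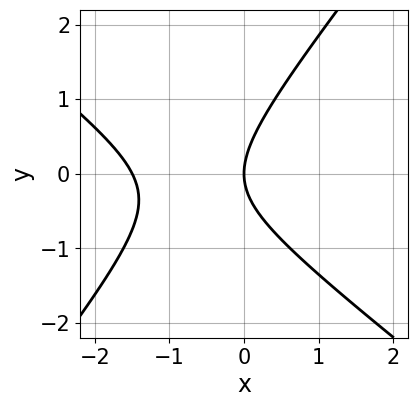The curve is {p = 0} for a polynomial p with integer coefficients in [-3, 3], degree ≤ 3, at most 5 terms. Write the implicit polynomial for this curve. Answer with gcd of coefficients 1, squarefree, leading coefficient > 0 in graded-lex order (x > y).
(a) The degree is 2 — the shape is more complex than any degree-1 curve.
(b) Checking where it meets the axes: one x-axis crossing is at x = 0; it crosses the y-axis at the gridline y = 0.
(c) The integer polynomial consistent with all of this is the stated p.

2*x^2 + x*y - 2*y^2 + 3*x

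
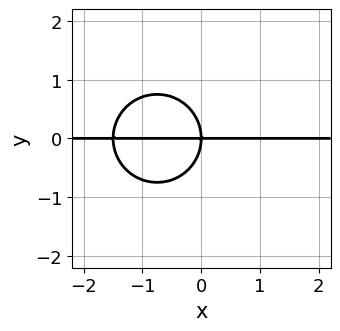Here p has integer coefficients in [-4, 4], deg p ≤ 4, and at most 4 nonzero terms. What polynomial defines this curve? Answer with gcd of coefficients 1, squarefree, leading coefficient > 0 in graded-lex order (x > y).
2*x^2*y + 2*y^3 + 3*x*y

First, deg p = 3.
Then, against the integer gridlines: the visible x-axis segment lies entirely on the curve; it crosses the y-axis at the gridline y = 0.
Finally, fitting integer coefficients to these (and the overall shape) gives p.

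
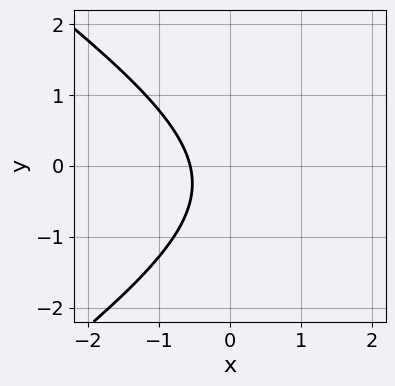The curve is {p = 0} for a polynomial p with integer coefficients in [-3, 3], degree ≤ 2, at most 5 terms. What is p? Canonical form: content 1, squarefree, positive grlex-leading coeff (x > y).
x^2 - 2*y^2 - 3*x - y - 2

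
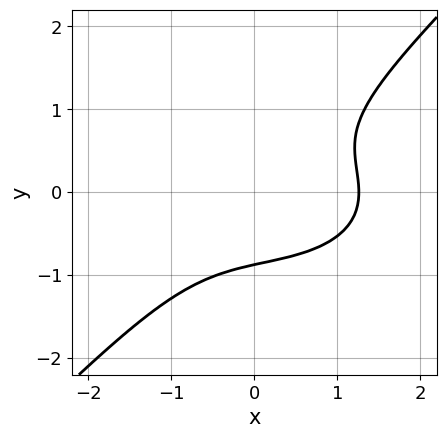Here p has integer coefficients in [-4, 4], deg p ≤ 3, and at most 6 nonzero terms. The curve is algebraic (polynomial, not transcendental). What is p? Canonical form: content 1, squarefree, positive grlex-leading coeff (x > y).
x^3 + 2*x*y^2 - 3*y^3 - 2

1. The degree is 3 — the shape is more complex than any degree-2 curve.
2. The integer polynomial consistent with all of this is the stated p.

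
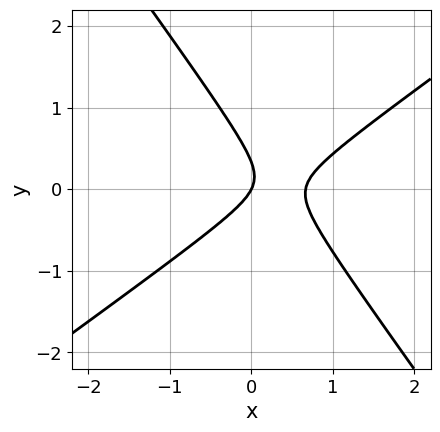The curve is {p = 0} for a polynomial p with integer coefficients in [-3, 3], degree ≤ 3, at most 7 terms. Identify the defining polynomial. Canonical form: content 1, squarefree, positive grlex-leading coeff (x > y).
3*x^2 - 2*x*y - 3*y^2 - 2*x + y

(a) Degree: the shape is more complex than any degree-1 curve, so deg p = 2.
(b) Observable constraints: it meets the y-axis at y = 0 (among the integer gridlines); one x-axis crossing is at x = 0.
(c) Assembling these constraints gives the stated polynomial.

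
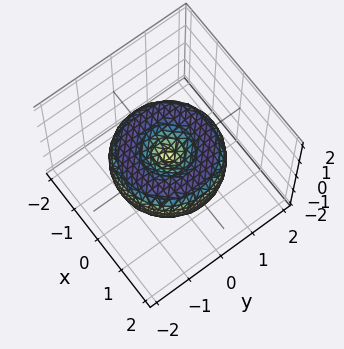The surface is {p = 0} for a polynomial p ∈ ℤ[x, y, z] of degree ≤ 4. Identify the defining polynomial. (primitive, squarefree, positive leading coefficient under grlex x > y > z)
x^4 + 2*x^2*y^2 + y^4 - 2*x^2 - 2*y^2 + 2*z^2

Degree: no degree-3 surface has this shape, so deg p = 4.
By symmetry, the z-axis is an axis of rotation, so x and y enter only as x² + y².
Observable constraints: it meets the x-axis at x = 0 (among the integer gridlines); a circular section at z = 0 has radius between 1 and 2; one z-axis crossing is at z = 0.
Matching integer coefficients to the picture gives p.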